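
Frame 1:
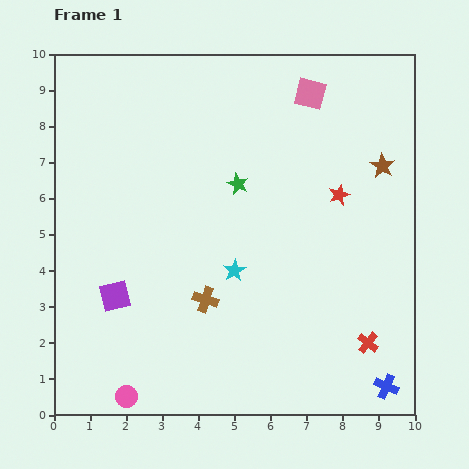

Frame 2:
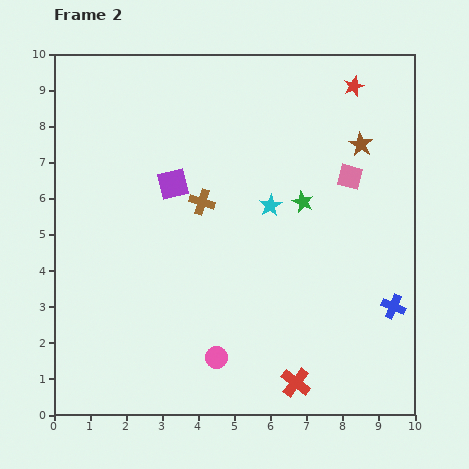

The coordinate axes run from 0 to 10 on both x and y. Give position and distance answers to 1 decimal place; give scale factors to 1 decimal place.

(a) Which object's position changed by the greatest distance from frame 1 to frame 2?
the purple square

(moved 3.5; next 3.0)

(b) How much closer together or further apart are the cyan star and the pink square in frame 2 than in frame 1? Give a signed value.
-3.0

Distance in frame 1: 5.3. Distance in frame 2: 2.3.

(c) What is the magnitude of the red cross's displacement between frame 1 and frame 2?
2.3

The red cross moved from (8.7, 2.0) to (6.7, 0.9), a distance of √(2.0² + 1.1²) ≈ 2.3.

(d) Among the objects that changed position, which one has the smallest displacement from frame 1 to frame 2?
the brown star

(moved 0.8)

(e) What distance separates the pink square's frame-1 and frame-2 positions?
2.5

The pink square moved from (7.1, 8.9) to (8.2, 6.6), a distance of √(1.1² + 2.3²) ≈ 2.5.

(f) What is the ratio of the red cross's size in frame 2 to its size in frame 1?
1.4×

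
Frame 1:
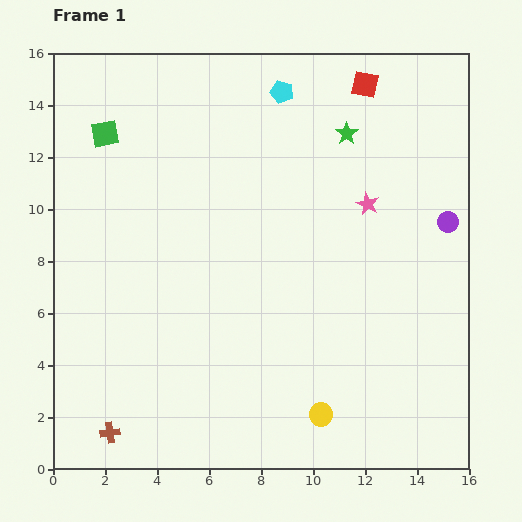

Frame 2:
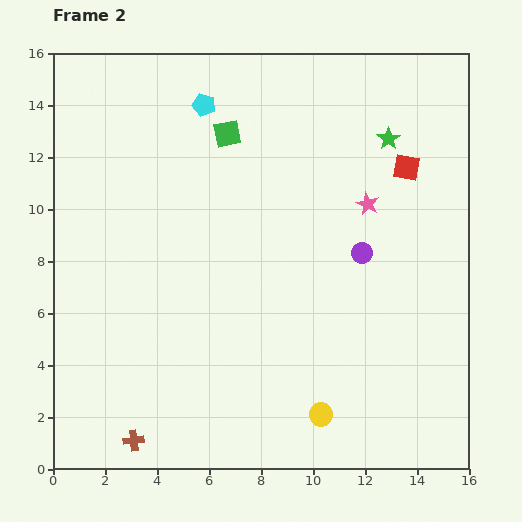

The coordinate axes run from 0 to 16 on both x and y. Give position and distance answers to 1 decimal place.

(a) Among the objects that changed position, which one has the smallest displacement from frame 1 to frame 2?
the brown cross

(moved 0.9)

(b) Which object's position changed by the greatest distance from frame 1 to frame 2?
the green square

(moved 4.7; next 3.6)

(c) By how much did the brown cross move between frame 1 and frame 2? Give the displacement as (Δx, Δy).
(0.9, -0.3)

The brown cross was at (2.2, 1.4) in frame 1 and (3.1, 1.1) in frame 2.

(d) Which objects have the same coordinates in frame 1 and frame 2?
the yellow circle, the pink star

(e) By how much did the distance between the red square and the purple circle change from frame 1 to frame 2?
-2.5

Distance in frame 1: 6.2. Distance in frame 2: 3.7.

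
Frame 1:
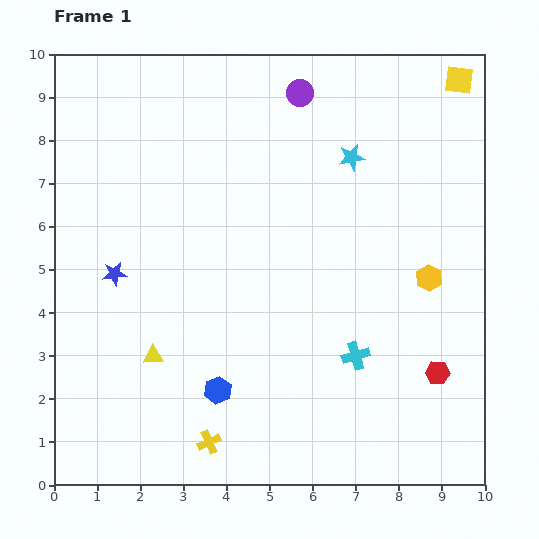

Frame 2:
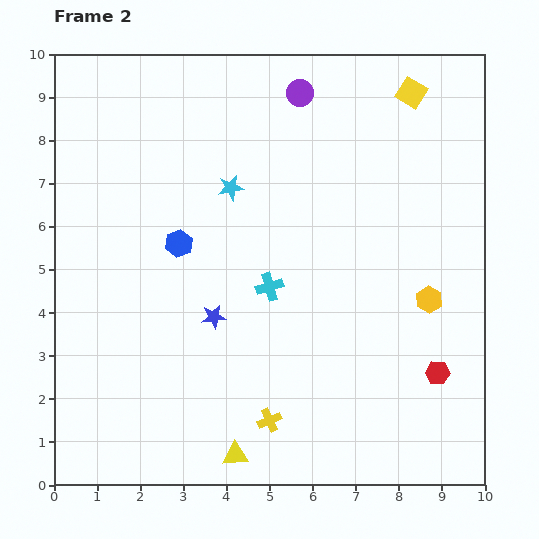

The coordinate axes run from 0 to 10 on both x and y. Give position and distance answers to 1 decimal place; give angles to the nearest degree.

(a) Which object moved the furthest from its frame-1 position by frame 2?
the blue hexagon

(moved 3.5; next 3.0)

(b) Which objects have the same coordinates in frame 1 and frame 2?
the purple circle, the red hexagon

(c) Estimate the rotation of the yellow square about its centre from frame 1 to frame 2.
26° clockwise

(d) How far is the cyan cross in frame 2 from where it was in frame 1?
2.6

The cyan cross moved from (7.0, 3.0) to (5.0, 4.6), a distance of √(2.0² + 1.6²) ≈ 2.6.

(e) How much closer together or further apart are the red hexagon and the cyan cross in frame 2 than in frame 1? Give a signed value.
+2.5

Distance in frame 1: 1.9. Distance in frame 2: 4.4.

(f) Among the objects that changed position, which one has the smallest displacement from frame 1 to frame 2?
the yellow hexagon

(moved 0.5)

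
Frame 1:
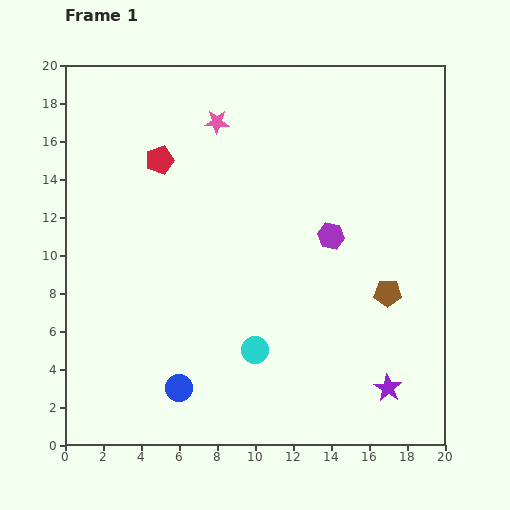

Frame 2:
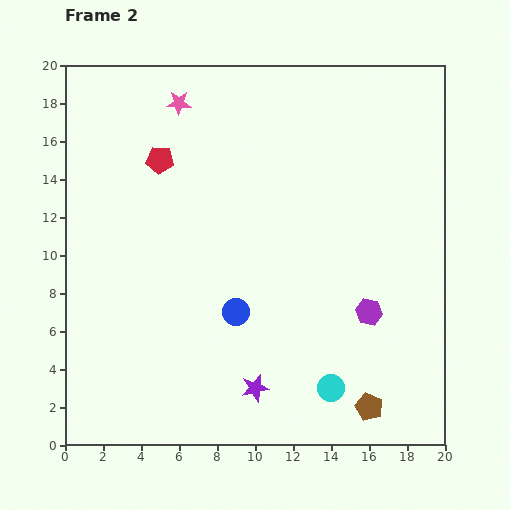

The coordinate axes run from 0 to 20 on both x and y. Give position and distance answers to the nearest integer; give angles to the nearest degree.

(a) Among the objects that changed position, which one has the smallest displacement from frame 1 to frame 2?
the pink star

(moved 2)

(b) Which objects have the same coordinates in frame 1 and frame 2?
the red pentagon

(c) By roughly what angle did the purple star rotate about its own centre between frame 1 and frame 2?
28° clockwise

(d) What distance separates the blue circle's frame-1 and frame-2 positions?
5

The blue circle moved from (6, 3) to (9, 7), a distance of √(3² + 4²) ≈ 5.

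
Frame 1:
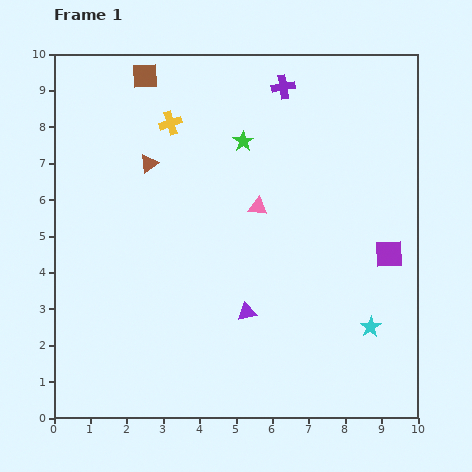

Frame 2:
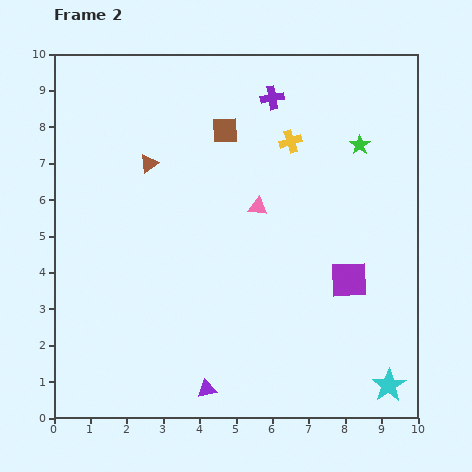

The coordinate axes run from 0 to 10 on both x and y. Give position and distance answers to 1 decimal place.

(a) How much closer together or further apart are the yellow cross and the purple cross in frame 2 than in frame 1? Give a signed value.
-2.0

Distance in frame 1: 3.3. Distance in frame 2: 1.3.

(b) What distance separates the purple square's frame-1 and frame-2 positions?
1.3

The purple square moved from (9.2, 4.5) to (8.1, 3.8), a distance of √(1.1² + 0.7²) ≈ 1.3.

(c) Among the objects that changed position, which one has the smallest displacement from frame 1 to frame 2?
the purple cross

(moved 0.4)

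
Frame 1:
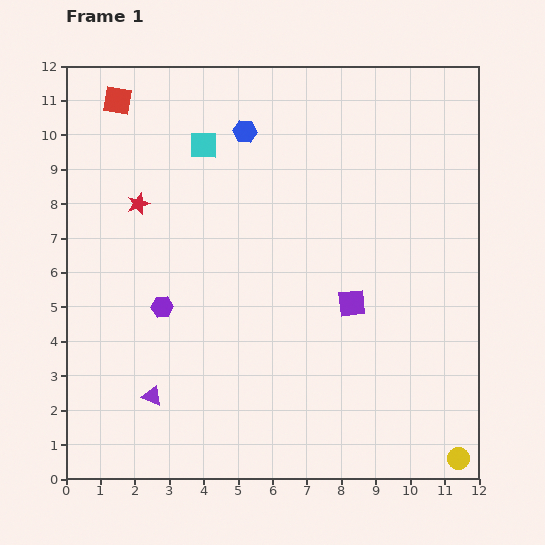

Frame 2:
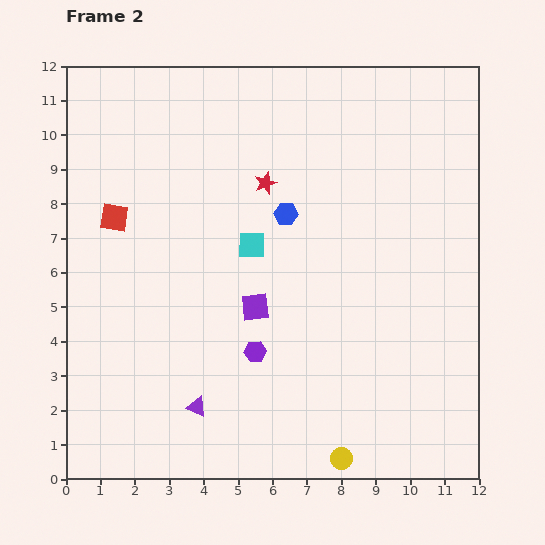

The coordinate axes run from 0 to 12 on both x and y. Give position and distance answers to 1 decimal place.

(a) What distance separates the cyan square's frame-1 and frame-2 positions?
3.2

The cyan square moved from (4.0, 9.7) to (5.4, 6.8), a distance of √(1.4² + 2.9²) ≈ 3.2.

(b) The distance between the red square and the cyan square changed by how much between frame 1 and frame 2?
+1.3

Distance in frame 1: 2.8. Distance in frame 2: 4.1.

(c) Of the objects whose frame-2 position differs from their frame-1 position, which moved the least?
the purple triangle

(moved 1.3)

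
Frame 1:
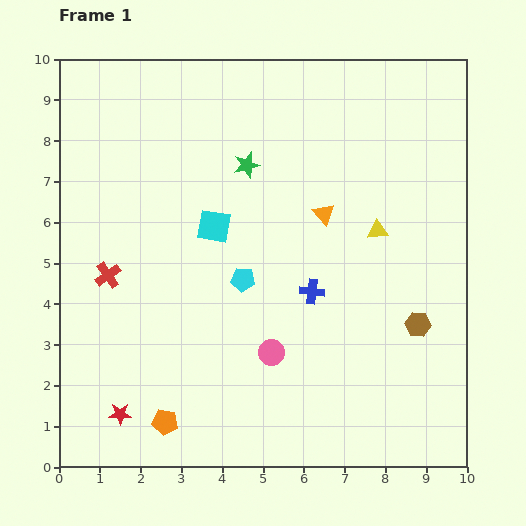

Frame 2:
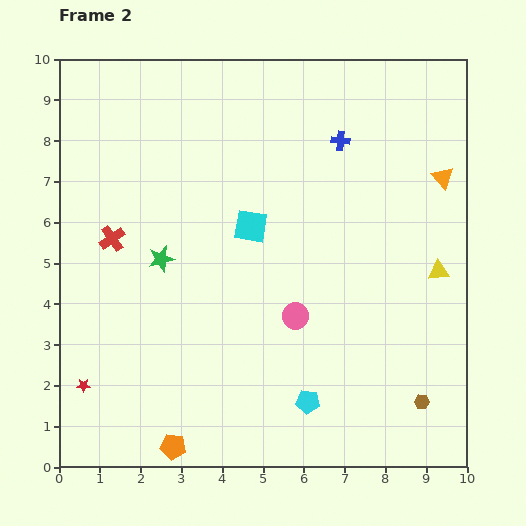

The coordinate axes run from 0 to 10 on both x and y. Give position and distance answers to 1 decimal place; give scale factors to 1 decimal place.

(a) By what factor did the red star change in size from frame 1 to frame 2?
0.6×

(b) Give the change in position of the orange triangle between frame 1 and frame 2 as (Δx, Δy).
(2.9, 0.9)

The orange triangle was at (6.5, 6.2) in frame 1 and (9.4, 7.1) in frame 2.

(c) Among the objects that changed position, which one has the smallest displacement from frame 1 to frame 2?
the orange pentagon

(moved 0.6)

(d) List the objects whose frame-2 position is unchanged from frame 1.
none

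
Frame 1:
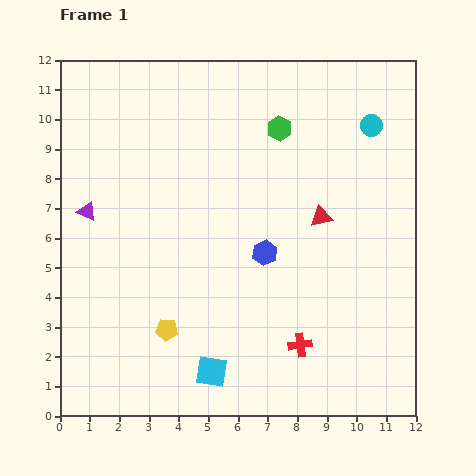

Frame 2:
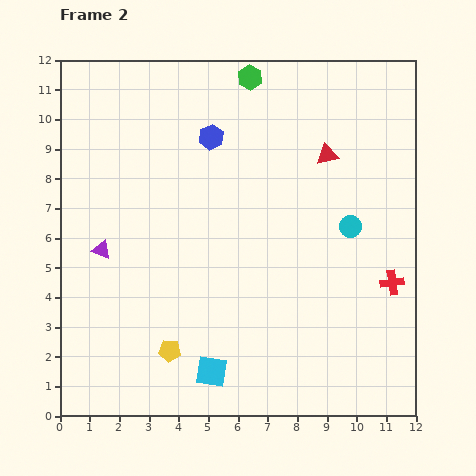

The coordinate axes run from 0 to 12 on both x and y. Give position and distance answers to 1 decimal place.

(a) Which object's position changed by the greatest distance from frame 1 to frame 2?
the blue hexagon

(moved 4.3; next 3.7)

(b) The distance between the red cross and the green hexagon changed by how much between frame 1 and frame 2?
+1.1

Distance in frame 1: 7.3. Distance in frame 2: 8.4.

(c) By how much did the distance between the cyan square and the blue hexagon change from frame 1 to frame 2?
+3.5

Distance in frame 1: 4.4. Distance in frame 2: 7.9.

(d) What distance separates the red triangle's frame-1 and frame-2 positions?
2.1

The red triangle moved from (8.8, 6.7) to (9.0, 8.8), a distance of √(0.2² + 2.1²) ≈ 2.1.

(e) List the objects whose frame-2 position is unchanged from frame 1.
the cyan square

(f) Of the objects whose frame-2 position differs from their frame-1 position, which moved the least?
the yellow pentagon

(moved 0.7)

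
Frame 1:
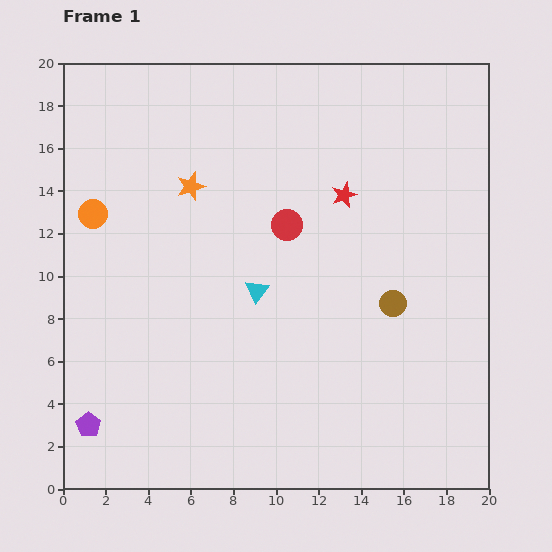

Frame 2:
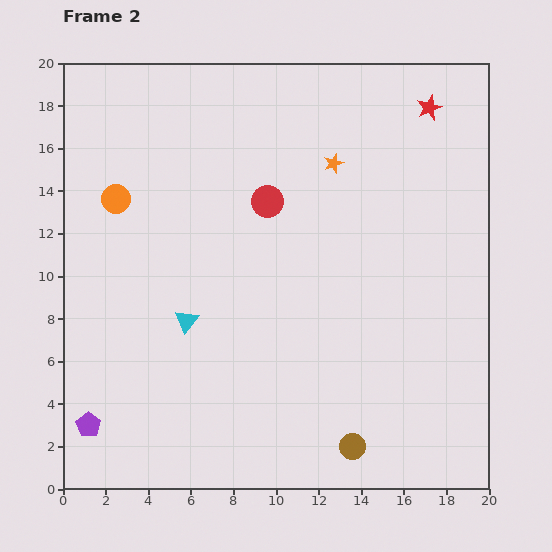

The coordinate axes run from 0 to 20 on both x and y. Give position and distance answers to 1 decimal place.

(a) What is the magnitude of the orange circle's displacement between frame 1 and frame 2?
1.3

The orange circle moved from (1.4, 12.9) to (2.5, 13.6), a distance of √(1.1² + 0.7²) ≈ 1.3.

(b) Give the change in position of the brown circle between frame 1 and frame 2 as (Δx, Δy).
(-1.9, -6.7)

The brown circle was at (15.5, 8.7) in frame 1 and (13.6, 2.0) in frame 2.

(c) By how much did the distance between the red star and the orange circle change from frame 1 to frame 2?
+3.5

Distance in frame 1: 11.8. Distance in frame 2: 15.3.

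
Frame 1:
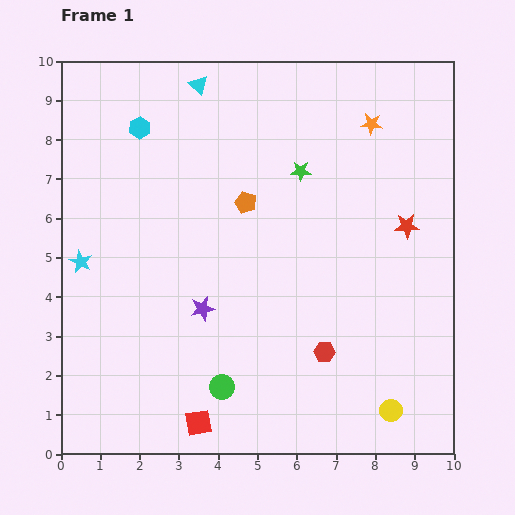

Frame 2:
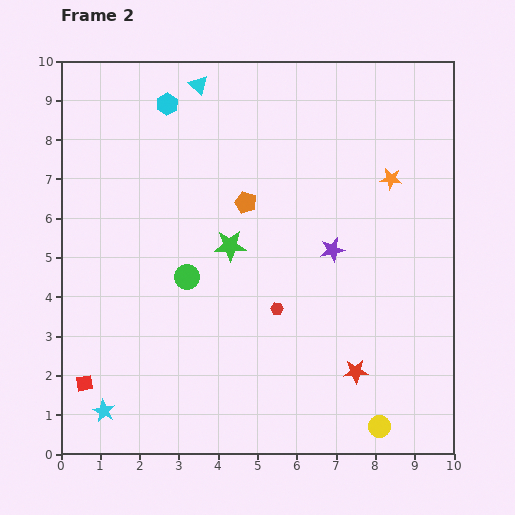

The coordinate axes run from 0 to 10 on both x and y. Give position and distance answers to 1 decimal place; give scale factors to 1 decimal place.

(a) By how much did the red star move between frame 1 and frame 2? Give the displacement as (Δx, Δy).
(-1.3, -3.7)

The red star was at (8.8, 5.8) in frame 1 and (7.5, 2.1) in frame 2.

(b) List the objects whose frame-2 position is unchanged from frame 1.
the cyan triangle, the orange pentagon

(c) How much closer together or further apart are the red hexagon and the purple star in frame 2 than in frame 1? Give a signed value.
-1.2

Distance in frame 1: 3.3. Distance in frame 2: 2.1.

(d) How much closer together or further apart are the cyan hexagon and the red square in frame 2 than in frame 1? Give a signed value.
-0.2

Distance in frame 1: 7.6. Distance in frame 2: 7.4.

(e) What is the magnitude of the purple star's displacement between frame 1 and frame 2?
3.6

The purple star moved from (3.6, 3.7) to (6.9, 5.2), a distance of √(3.3² + 1.5²) ≈ 3.6.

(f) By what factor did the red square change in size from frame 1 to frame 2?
0.6×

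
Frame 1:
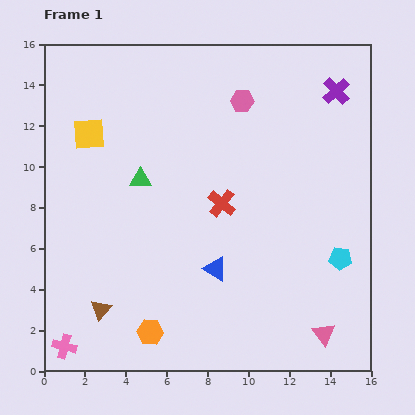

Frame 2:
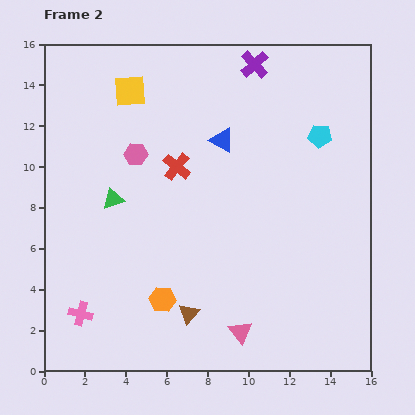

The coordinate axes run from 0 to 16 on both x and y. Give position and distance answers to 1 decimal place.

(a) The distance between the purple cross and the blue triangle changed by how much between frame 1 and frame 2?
-6.5

Distance in frame 1: 10.5. Distance in frame 2: 4.0.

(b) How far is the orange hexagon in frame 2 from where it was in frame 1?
1.7

The orange hexagon moved from (5.2, 1.9) to (5.8, 3.5), a distance of √(0.6² + 1.6²) ≈ 1.7.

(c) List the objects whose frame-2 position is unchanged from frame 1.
none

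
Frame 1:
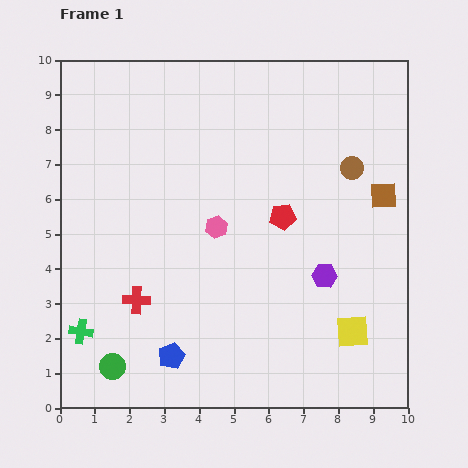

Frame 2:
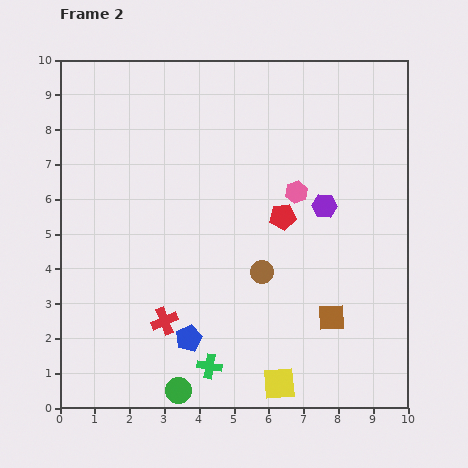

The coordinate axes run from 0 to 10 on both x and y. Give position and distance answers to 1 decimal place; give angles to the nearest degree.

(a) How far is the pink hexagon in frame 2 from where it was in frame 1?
2.5

The pink hexagon moved from (4.5, 5.2) to (6.8, 6.2), a distance of √(2.3² + 1.0²) ≈ 2.5.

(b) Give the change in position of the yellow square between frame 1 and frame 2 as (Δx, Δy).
(-2.1, -1.5)

The yellow square was at (8.4, 2.2) in frame 1 and (6.3, 0.7) in frame 2.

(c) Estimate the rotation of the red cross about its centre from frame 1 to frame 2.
24° counter-clockwise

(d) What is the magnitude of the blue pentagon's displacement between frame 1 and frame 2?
0.7

The blue pentagon moved from (3.2, 1.5) to (3.7, 2.0), a distance of √(0.5² + 0.5²) ≈ 0.7.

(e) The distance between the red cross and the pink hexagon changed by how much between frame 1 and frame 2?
+2.2

Distance in frame 1: 3.1. Distance in frame 2: 5.3.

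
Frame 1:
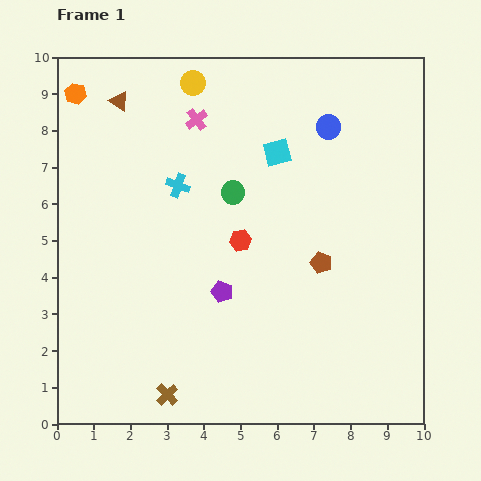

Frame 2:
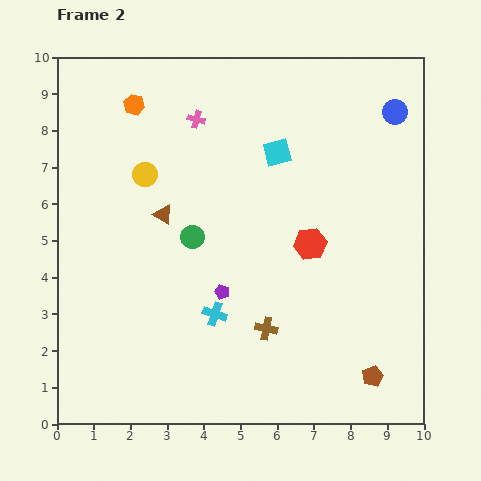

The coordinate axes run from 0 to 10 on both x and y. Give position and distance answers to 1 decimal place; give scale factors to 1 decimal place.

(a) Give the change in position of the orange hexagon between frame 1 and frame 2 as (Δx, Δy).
(1.6, -0.3)

The orange hexagon was at (0.5, 9.0) in frame 1 and (2.1, 8.7) in frame 2.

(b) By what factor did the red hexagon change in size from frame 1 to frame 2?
1.5×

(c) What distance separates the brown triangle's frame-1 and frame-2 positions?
3.3

The brown triangle moved from (1.7, 8.8) to (2.9, 5.7), a distance of √(1.2² + 3.1²) ≈ 3.3.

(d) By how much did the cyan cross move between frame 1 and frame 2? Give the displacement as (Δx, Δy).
(1.0, -3.5)

The cyan cross was at (3.3, 6.5) in frame 1 and (4.3, 3.0) in frame 2.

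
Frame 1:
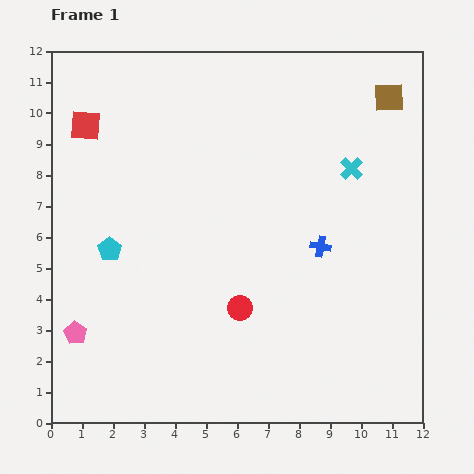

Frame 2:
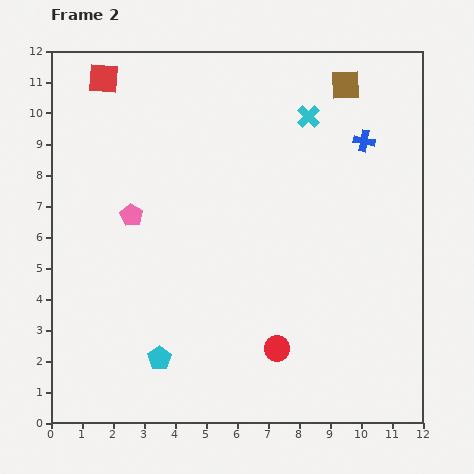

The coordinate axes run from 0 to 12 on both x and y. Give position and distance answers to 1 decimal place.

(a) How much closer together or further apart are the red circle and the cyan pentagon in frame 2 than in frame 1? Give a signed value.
-0.8

Distance in frame 1: 4.6. Distance in frame 2: 3.8.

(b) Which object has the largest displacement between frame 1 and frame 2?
the pink pentagon

(moved 4.2; next 3.8)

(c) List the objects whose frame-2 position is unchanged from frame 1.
none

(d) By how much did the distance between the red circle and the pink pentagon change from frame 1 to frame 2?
+1.0

Distance in frame 1: 5.4. Distance in frame 2: 6.4.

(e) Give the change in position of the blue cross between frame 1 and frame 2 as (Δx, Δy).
(1.4, 3.4)

The blue cross was at (8.7, 5.7) in frame 1 and (10.1, 9.1) in frame 2.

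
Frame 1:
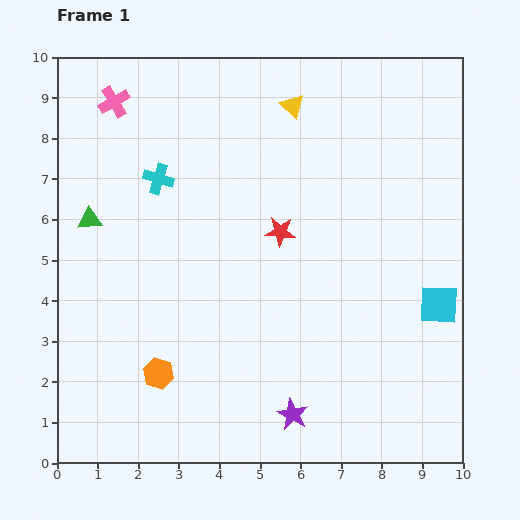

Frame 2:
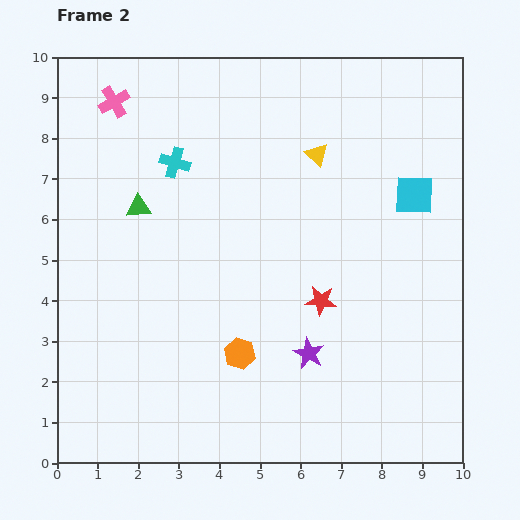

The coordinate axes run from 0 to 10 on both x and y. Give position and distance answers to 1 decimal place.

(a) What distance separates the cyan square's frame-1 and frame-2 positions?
2.8

The cyan square moved from (9.4, 3.9) to (8.8, 6.6), a distance of √(0.6² + 2.7²) ≈ 2.8.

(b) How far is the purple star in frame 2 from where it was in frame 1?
1.6

The purple star moved from (5.8, 1.2) to (6.2, 2.7), a distance of √(0.4² + 1.5²) ≈ 1.6.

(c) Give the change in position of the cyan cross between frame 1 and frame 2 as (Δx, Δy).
(0.4, 0.4)

The cyan cross was at (2.5, 7.0) in frame 1 and (2.9, 7.4) in frame 2.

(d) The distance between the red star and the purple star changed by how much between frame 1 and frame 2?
-3.2

Distance in frame 1: 4.5. Distance in frame 2: 1.3.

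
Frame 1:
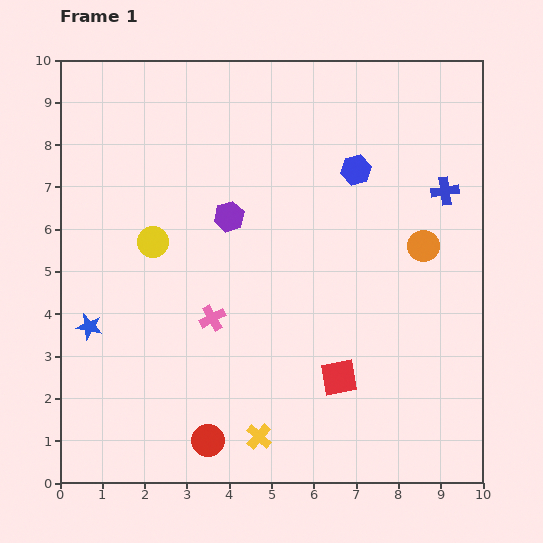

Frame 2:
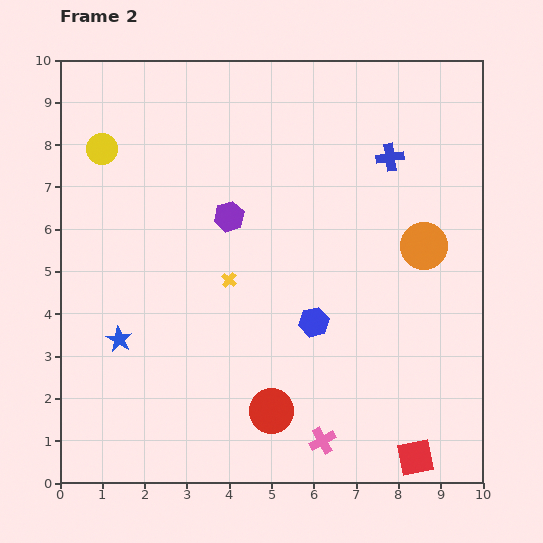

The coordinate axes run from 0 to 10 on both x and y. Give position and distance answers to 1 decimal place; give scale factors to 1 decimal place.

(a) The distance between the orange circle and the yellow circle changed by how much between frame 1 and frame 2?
+1.5

Distance in frame 1: 6.4. Distance in frame 2: 7.9.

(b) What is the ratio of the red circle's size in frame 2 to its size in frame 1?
1.4×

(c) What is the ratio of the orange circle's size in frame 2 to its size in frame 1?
1.5×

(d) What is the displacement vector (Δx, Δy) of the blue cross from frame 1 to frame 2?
(-1.3, 0.8)

The blue cross was at (9.1, 6.9) in frame 1 and (7.8, 7.7) in frame 2.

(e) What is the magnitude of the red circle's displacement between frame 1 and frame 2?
1.7

The red circle moved from (3.5, 1.0) to (5.0, 1.7), a distance of √(1.5² + 0.7²) ≈ 1.7.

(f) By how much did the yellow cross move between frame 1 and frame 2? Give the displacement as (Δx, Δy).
(-0.7, 3.7)

The yellow cross was at (4.7, 1.1) in frame 1 and (4.0, 4.8) in frame 2.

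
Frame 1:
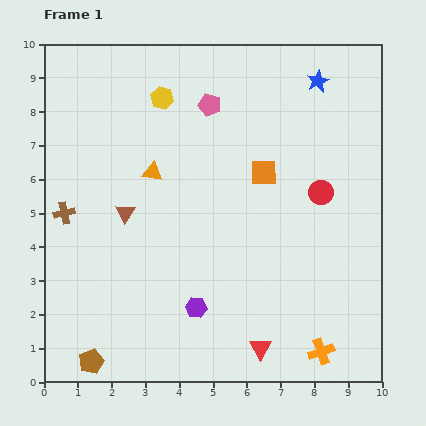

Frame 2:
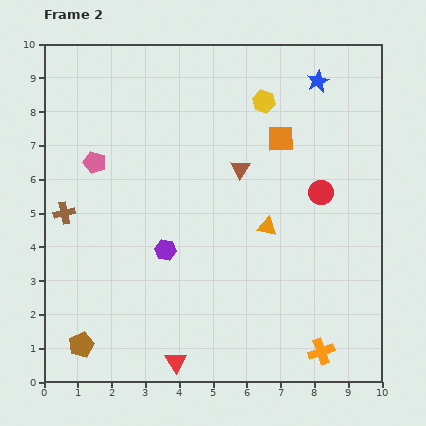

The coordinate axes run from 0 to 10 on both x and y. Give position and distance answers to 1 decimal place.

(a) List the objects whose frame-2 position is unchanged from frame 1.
the red circle, the blue star, the orange cross, the brown cross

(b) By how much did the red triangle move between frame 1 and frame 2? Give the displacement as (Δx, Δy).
(-2.5, -0.4)

The red triangle was at (6.4, 1.0) in frame 1 and (3.9, 0.6) in frame 2.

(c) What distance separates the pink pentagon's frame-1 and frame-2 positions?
3.8

The pink pentagon moved from (4.9, 8.2) to (1.5, 6.5), a distance of √(3.4² + 1.7²) ≈ 3.8.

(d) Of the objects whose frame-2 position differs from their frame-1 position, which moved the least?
the brown pentagon

(moved 0.6)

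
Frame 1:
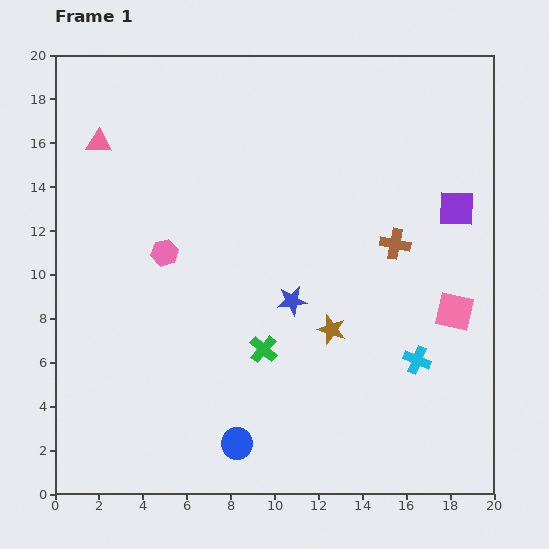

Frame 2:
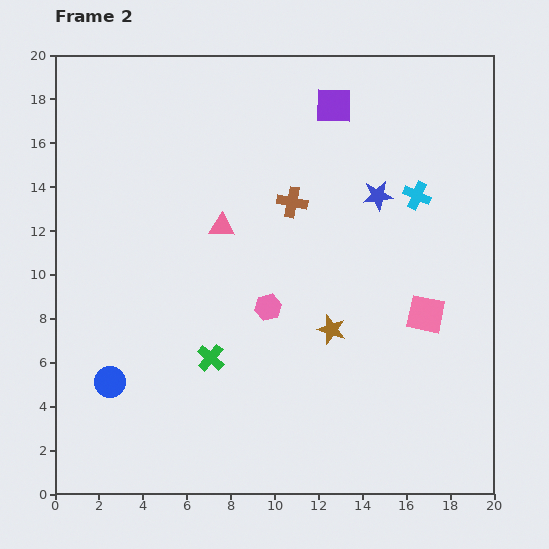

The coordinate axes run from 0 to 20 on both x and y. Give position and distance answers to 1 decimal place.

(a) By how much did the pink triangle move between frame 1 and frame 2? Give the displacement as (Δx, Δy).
(5.6, -3.8)

The pink triangle was at (2.0, 16.0) in frame 1 and (7.6, 12.2) in frame 2.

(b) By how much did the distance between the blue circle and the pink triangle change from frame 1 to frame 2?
-6.4

Distance in frame 1: 15.1. Distance in frame 2: 8.7.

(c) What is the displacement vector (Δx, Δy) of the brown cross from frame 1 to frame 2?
(-4.7, 1.9)

The brown cross was at (15.5, 11.4) in frame 1 and (10.8, 13.3) in frame 2.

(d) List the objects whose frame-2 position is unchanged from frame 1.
the brown star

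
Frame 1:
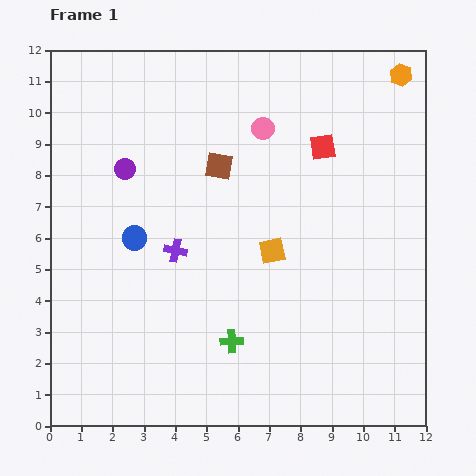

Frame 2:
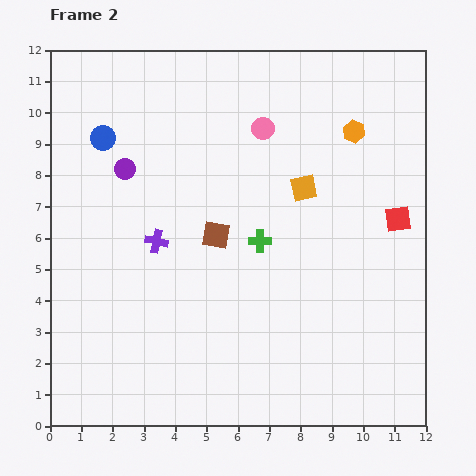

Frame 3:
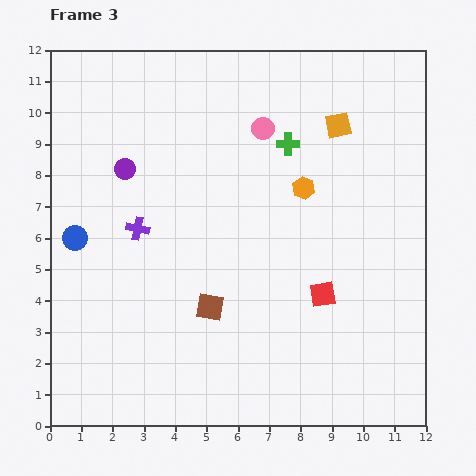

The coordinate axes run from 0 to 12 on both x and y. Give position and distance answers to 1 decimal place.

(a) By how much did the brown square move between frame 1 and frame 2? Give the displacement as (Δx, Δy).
(-0.1, -2.2)

The brown square was at (5.4, 8.3) in frame 1 and (5.3, 6.1) in frame 2.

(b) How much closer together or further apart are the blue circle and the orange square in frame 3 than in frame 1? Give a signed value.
+4.7

Distance in frame 1: 4.4. Distance in frame 3: 9.1.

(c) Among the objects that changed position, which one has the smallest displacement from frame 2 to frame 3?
the purple cross

(moved 0.7)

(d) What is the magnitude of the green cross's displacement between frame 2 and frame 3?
3.2

The green cross moved from (6.7, 5.9) to (7.6, 9.0), a distance of √(0.9² + 3.1²) ≈ 3.2.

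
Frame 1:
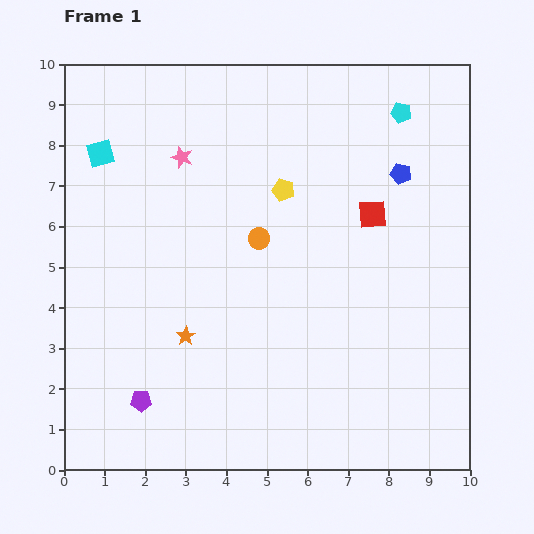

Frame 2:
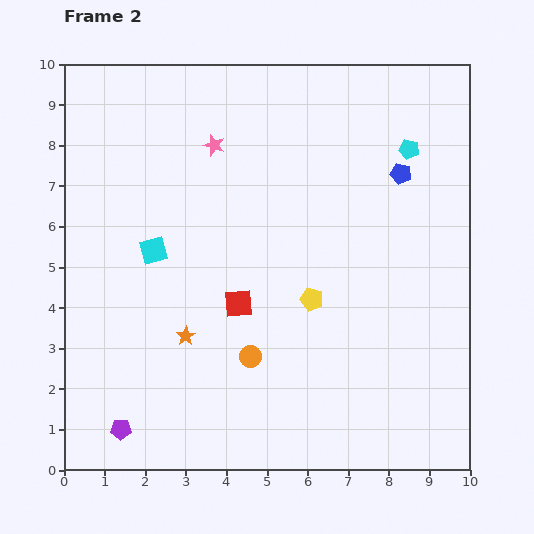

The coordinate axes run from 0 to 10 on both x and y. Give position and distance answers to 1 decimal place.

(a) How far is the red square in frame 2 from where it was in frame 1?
4.0

The red square moved from (7.6, 6.3) to (4.3, 4.1), a distance of √(3.3² + 2.2²) ≈ 4.0.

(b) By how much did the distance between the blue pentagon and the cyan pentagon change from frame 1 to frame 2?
-0.9

Distance in frame 1: 1.5. Distance in frame 2: 0.6.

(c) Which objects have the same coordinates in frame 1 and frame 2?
the orange star, the blue pentagon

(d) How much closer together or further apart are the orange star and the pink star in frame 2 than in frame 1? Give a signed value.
+0.4

Distance in frame 1: 4.4. Distance in frame 2: 4.8.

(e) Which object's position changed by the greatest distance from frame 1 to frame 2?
the red square

(moved 4.0; next 2.9)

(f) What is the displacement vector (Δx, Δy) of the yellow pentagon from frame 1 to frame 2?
(0.7, -2.7)

The yellow pentagon was at (5.4, 6.9) in frame 1 and (6.1, 4.2) in frame 2.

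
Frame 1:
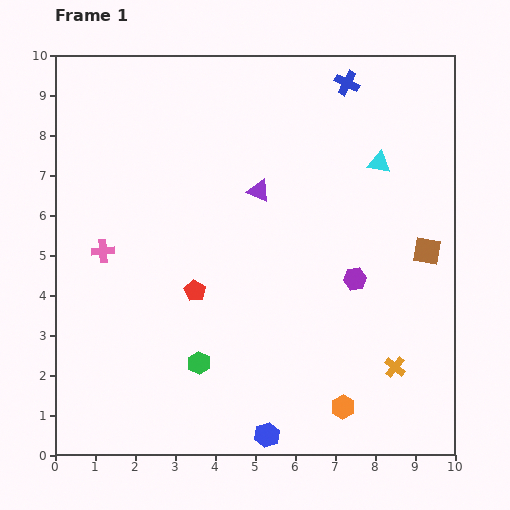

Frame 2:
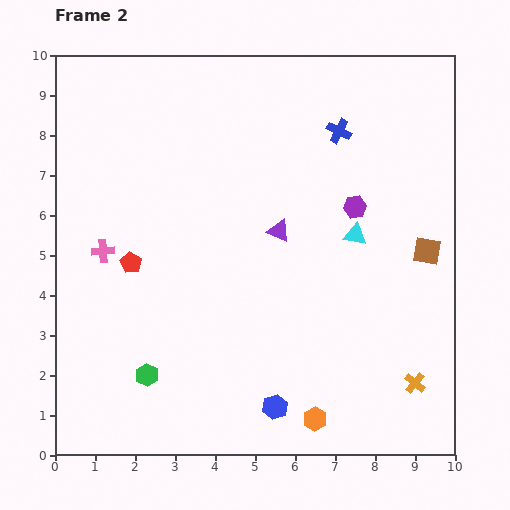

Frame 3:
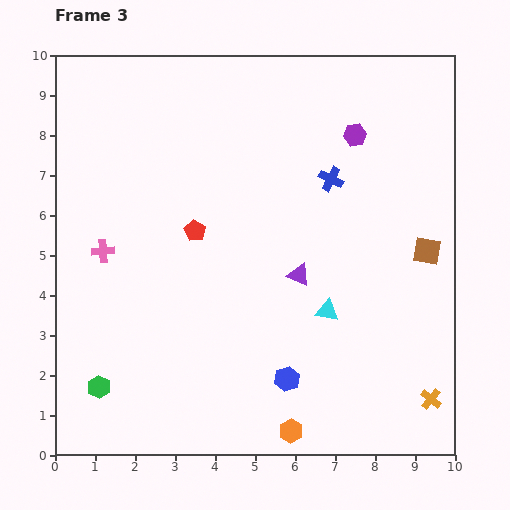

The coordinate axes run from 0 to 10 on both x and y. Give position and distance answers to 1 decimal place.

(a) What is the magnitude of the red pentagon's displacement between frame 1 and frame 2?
1.7

The red pentagon moved from (3.5, 4.1) to (1.9, 4.8), a distance of √(1.6² + 0.7²) ≈ 1.7.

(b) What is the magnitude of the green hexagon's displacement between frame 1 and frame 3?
2.6

The green hexagon moved from (3.6, 2.3) to (1.1, 1.7), a distance of √(2.5² + 0.6²) ≈ 2.6.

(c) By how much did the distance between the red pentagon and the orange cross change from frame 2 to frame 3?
-0.5

Distance in frame 2: 7.7. Distance in frame 3: 7.2.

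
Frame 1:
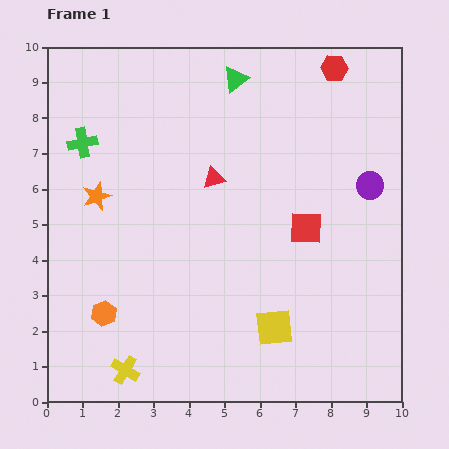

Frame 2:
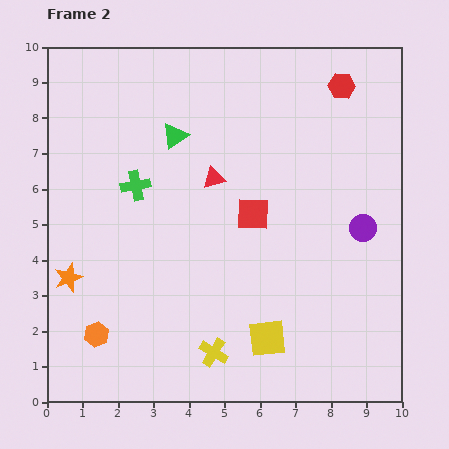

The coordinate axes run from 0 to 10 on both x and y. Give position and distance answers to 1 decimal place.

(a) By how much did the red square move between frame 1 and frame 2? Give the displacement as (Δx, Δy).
(-1.5, 0.4)

The red square was at (7.3, 4.9) in frame 1 and (5.8, 5.3) in frame 2.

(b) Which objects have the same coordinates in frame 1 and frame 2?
the red triangle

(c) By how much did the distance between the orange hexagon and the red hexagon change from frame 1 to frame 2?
+0.3

Distance in frame 1: 9.5. Distance in frame 2: 9.8.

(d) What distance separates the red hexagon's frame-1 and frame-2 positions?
0.5

The red hexagon moved from (8.1, 9.4) to (8.3, 8.9), a distance of √(0.2² + 0.5²) ≈ 0.5.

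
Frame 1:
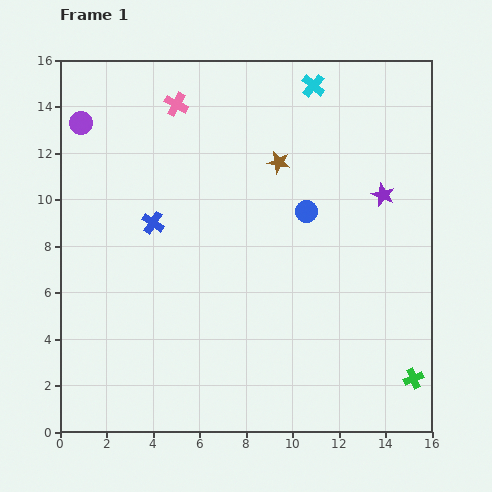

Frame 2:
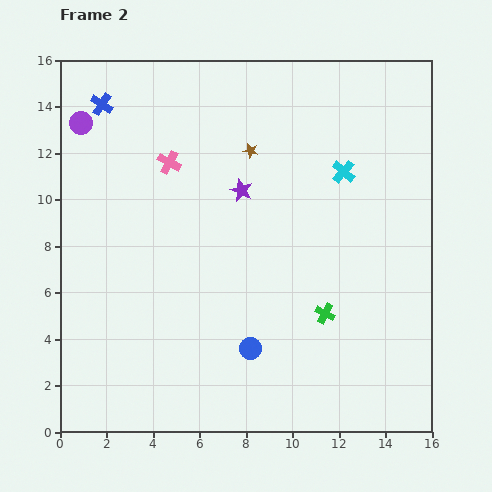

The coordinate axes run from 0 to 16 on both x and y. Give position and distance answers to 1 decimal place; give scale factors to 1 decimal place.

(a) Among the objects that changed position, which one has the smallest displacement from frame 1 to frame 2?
the brown star

(moved 1.3)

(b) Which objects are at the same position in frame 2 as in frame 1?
the purple circle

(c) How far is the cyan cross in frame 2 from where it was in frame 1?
3.9

The cyan cross moved from (10.9, 14.9) to (12.2, 11.2), a distance of √(1.3² + 3.7²) ≈ 3.9.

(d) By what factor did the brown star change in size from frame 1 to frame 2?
0.7×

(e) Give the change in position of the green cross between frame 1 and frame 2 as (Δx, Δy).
(-3.8, 2.8)

The green cross was at (15.2, 2.3) in frame 1 and (11.4, 5.1) in frame 2.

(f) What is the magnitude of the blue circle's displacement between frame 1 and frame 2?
6.4

The blue circle moved from (10.6, 9.5) to (8.2, 3.6), a distance of √(2.4² + 5.9²) ≈ 6.4.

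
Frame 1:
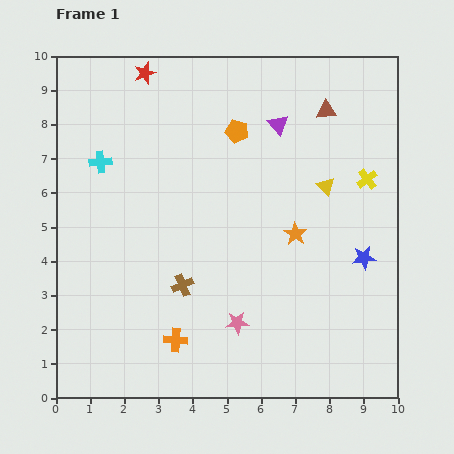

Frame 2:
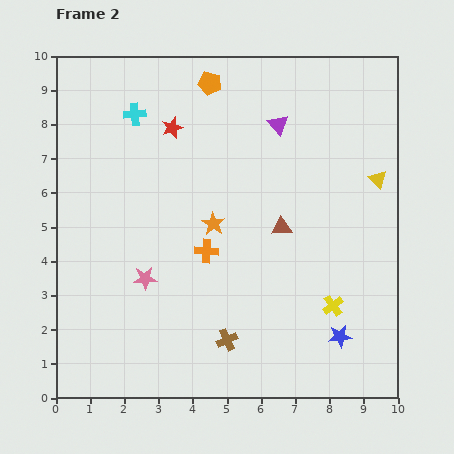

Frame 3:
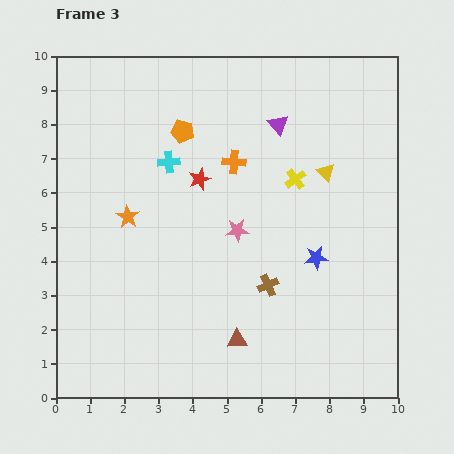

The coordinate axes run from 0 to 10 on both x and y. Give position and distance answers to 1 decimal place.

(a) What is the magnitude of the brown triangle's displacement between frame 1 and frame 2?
3.6

The brown triangle moved from (7.9, 8.4) to (6.6, 5.0), a distance of √(1.3² + 3.4²) ≈ 3.6.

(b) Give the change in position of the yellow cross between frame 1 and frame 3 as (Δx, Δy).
(-2.1, 0.0)

The yellow cross was at (9.1, 6.4) in frame 1 and (7.0, 6.4) in frame 3.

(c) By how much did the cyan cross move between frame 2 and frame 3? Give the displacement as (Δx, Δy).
(1.0, -1.4)

The cyan cross was at (2.3, 8.3) in frame 2 and (3.3, 6.9) in frame 3.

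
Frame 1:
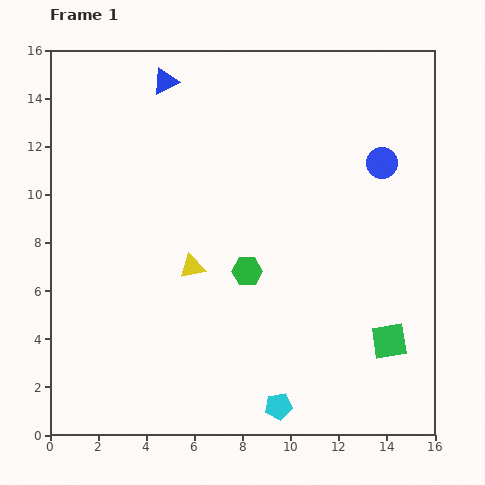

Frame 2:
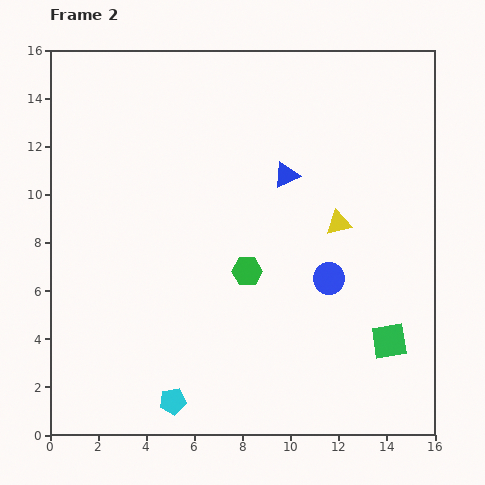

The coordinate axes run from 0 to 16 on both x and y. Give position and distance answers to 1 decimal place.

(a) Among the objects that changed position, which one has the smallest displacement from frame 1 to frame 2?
the cyan pentagon

(moved 4.4)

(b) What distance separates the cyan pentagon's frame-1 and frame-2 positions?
4.4

The cyan pentagon moved from (9.5, 1.2) to (5.1, 1.4), a distance of √(4.4² + 0.2²) ≈ 4.4.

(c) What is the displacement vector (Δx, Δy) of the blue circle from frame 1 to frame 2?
(-2.2, -4.8)

The blue circle was at (13.8, 11.3) in frame 1 and (11.6, 6.5) in frame 2.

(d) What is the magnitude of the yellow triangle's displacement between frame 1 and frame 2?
6.4

The yellow triangle moved from (5.9, 7.0) to (12.0, 8.8), a distance of √(6.1² + 1.8²) ≈ 6.4.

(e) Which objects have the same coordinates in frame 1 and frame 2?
the green hexagon, the green square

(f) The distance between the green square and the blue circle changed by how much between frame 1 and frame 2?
-3.8

Distance in frame 1: 7.4. Distance in frame 2: 3.6.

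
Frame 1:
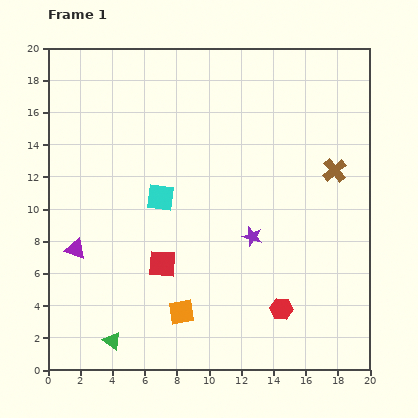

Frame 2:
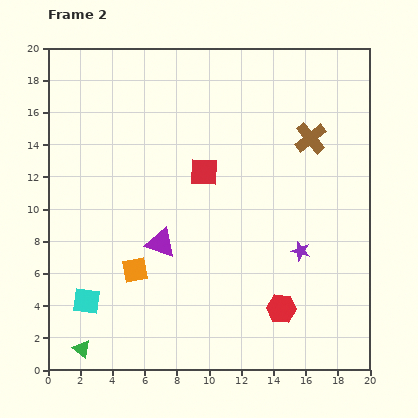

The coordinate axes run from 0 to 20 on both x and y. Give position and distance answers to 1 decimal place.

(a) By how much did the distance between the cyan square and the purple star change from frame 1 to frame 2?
+7.5

Distance in frame 1: 6.2. Distance in frame 2: 13.7.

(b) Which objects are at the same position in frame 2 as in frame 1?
the red hexagon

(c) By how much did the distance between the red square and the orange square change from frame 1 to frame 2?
+4.3

Distance in frame 1: 3.2. Distance in frame 2: 7.5.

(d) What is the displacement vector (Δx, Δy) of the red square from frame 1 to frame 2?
(2.6, 5.7)

The red square was at (7.1, 6.6) in frame 1 and (9.7, 12.3) in frame 2.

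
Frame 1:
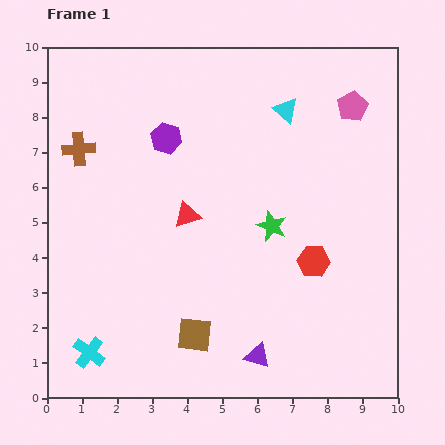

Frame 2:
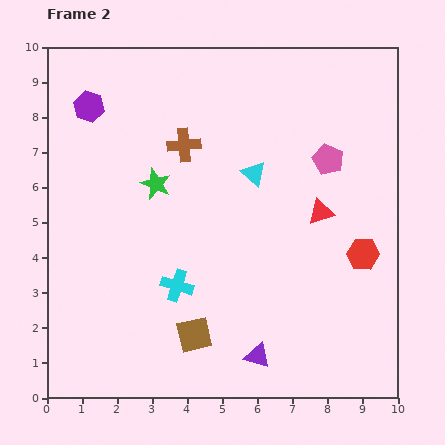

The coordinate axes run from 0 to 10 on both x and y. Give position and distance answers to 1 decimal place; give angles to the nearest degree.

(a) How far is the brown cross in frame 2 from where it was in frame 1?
3.0

The brown cross moved from (0.9, 7.1) to (3.9, 7.2), a distance of √(3.0² + 0.1²) ≈ 3.0.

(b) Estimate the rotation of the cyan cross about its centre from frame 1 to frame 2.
20° counter-clockwise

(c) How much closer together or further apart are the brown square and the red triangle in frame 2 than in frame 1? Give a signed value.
+1.6

Distance in frame 1: 3.4. Distance in frame 2: 5.0.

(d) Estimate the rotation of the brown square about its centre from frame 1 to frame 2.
19° counter-clockwise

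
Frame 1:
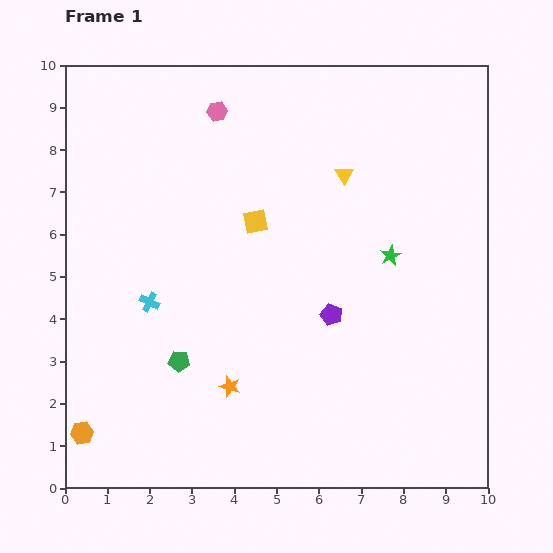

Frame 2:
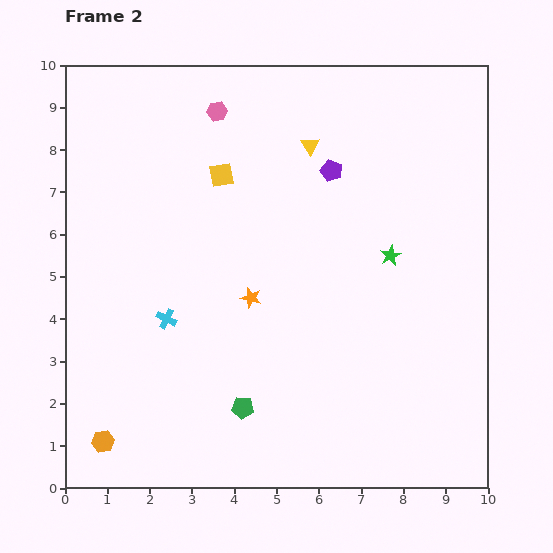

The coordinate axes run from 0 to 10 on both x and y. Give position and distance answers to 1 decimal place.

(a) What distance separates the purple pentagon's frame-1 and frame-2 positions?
3.4

The purple pentagon moved from (6.3, 4.1) to (6.3, 7.5), a distance of √(0.0² + 3.4²) ≈ 3.4.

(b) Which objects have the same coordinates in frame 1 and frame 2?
the pink hexagon, the green star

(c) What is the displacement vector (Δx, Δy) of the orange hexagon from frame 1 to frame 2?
(0.5, -0.2)

The orange hexagon was at (0.4, 1.3) in frame 1 and (0.9, 1.1) in frame 2.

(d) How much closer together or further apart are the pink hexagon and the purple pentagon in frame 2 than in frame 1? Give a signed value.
-2.5

Distance in frame 1: 5.5. Distance in frame 2: 3.0.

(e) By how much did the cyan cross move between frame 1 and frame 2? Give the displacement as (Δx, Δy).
(0.4, -0.4)

The cyan cross was at (2.0, 4.4) in frame 1 and (2.4, 4.0) in frame 2.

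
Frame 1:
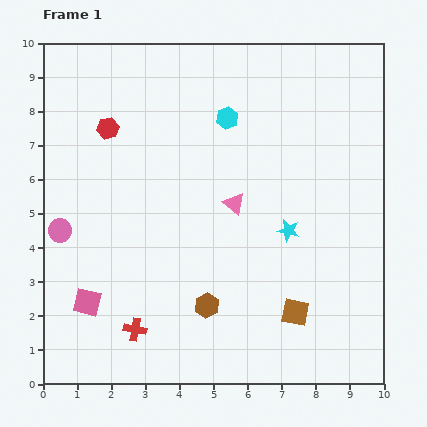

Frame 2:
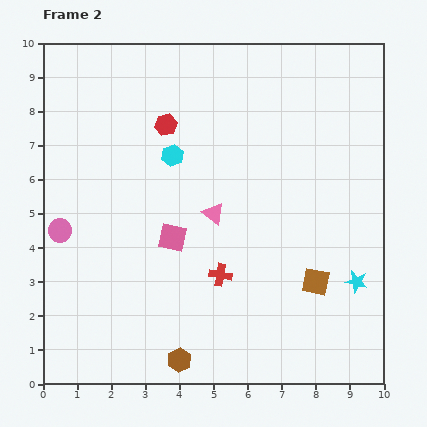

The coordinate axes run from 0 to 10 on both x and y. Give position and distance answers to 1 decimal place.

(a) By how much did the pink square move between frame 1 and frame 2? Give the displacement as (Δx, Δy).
(2.5, 1.9)

The pink square was at (1.3, 2.4) in frame 1 and (3.8, 4.3) in frame 2.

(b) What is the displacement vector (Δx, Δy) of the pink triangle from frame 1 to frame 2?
(-0.6, -0.3)

The pink triangle was at (5.6, 5.3) in frame 1 and (5.0, 5.0) in frame 2.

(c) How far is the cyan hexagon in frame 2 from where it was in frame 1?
1.9

The cyan hexagon moved from (5.4, 7.8) to (3.8, 6.7), a distance of √(1.6² + 1.1²) ≈ 1.9.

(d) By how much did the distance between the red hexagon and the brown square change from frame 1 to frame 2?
-1.3

Distance in frame 1: 7.7. Distance in frame 2: 6.4.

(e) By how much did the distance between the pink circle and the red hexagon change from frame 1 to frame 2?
+1.1

Distance in frame 1: 3.3. Distance in frame 2: 4.4.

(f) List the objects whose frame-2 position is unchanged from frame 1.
the pink circle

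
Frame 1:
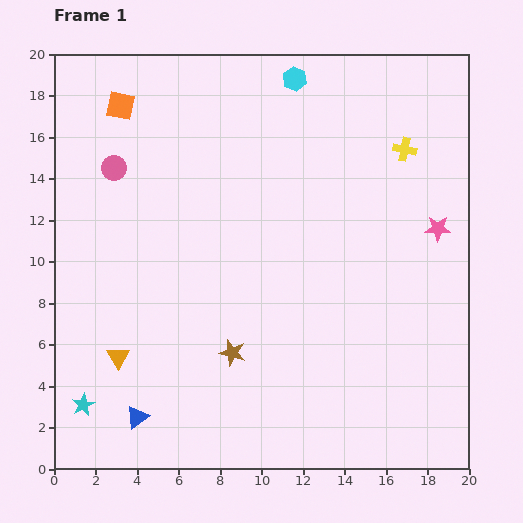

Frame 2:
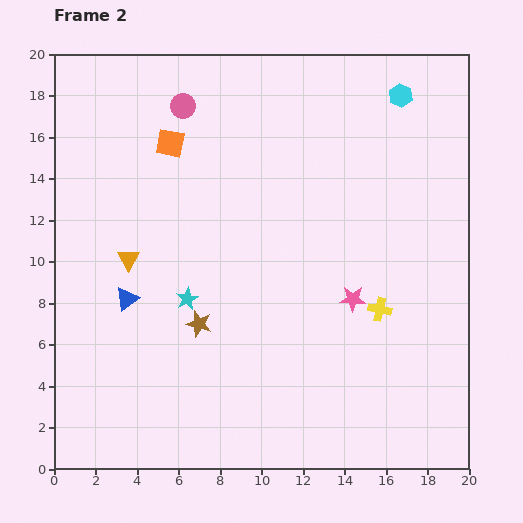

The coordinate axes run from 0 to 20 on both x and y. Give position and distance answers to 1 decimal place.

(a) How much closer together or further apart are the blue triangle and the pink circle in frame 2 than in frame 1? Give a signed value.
-2.4

Distance in frame 1: 12.1. Distance in frame 2: 9.7.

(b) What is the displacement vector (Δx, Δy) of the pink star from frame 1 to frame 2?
(-4.1, -3.4)

The pink star was at (18.5, 11.6) in frame 1 and (14.4, 8.2) in frame 2.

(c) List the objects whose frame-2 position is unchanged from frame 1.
none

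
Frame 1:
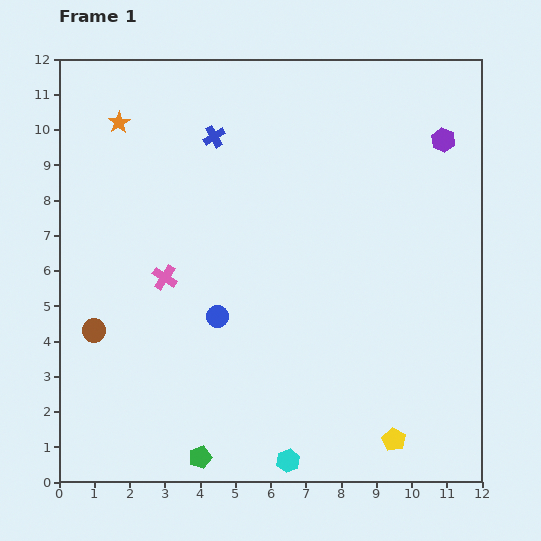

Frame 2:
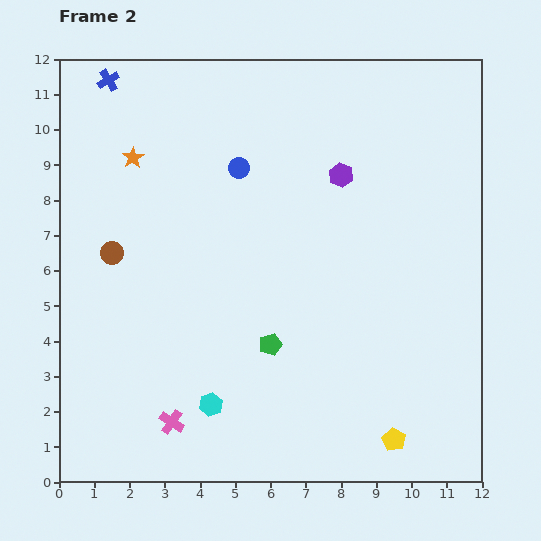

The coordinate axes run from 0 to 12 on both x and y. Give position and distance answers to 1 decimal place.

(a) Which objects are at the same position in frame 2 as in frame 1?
the yellow pentagon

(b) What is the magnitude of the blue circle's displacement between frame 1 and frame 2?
4.2

The blue circle moved from (4.5, 4.7) to (5.1, 8.9), a distance of √(0.6² + 4.2²) ≈ 4.2.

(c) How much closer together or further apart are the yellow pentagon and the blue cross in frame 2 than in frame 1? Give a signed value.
+3.0

Distance in frame 1: 10.0. Distance in frame 2: 13.0.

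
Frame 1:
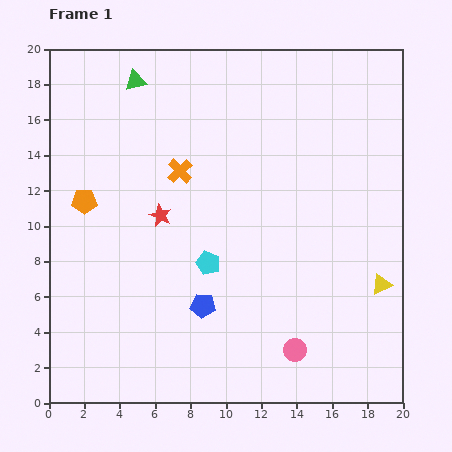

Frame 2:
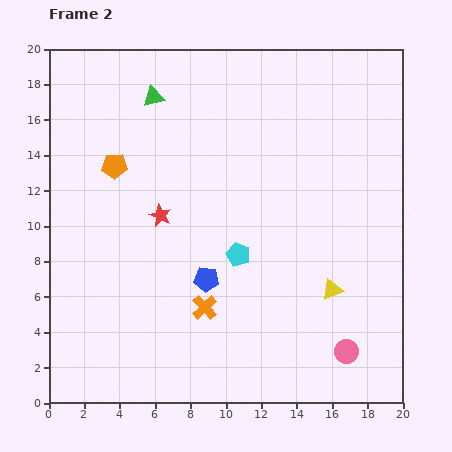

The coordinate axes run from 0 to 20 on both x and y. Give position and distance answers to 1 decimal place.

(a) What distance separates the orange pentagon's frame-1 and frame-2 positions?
2.6

The orange pentagon moved from (2.0, 11.4) to (3.7, 13.4), a distance of √(1.7² + 2.0²) ≈ 2.6.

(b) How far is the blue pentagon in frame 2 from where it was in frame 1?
1.5

The blue pentagon moved from (8.7, 5.5) to (8.9, 7.0), a distance of √(0.2² + 1.5²) ≈ 1.5.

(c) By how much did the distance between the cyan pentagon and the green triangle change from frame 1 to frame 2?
-1.0

Distance in frame 1: 11.1. Distance in frame 2: 10.1.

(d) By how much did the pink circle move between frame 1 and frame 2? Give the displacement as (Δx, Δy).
(2.9, -0.1)

The pink circle was at (13.9, 3.0) in frame 1 and (16.8, 2.9) in frame 2.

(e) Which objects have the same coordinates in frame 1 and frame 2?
the red star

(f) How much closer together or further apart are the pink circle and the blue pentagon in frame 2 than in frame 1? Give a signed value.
+3.1

Distance in frame 1: 5.8. Distance in frame 2: 8.9.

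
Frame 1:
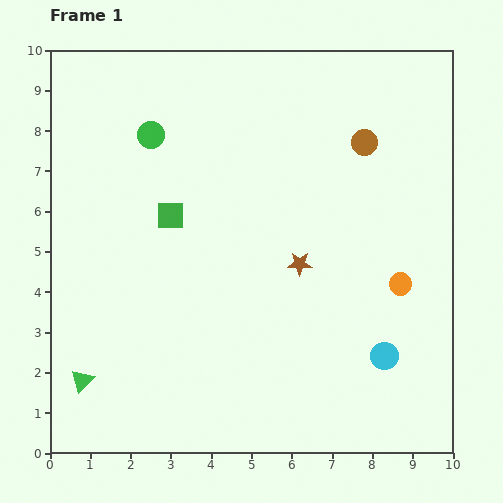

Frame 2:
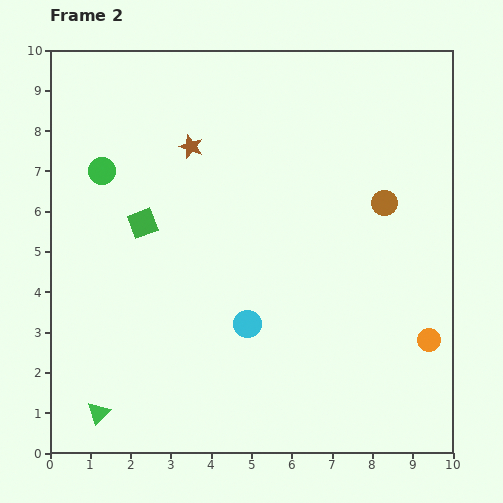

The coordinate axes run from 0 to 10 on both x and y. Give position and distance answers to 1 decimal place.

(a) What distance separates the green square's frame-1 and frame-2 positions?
0.7

The green square moved from (3.0, 5.9) to (2.3, 5.7), a distance of √(0.7² + 0.2²) ≈ 0.7.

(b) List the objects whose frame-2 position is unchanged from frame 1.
none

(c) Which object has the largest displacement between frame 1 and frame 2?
the brown star

(moved 4.0; next 3.5)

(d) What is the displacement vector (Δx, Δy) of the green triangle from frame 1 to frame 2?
(0.4, -0.8)

The green triangle was at (0.8, 1.8) in frame 1 and (1.2, 1.0) in frame 2.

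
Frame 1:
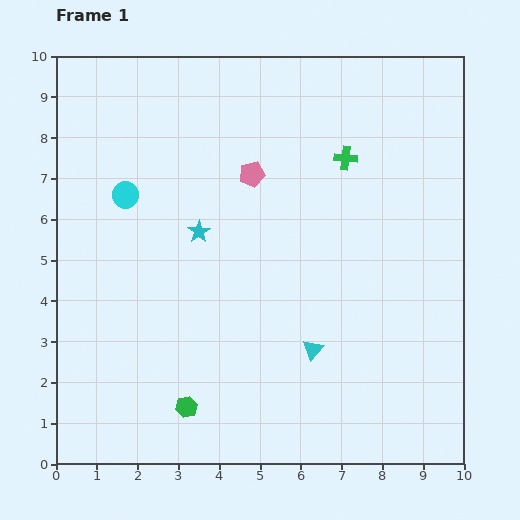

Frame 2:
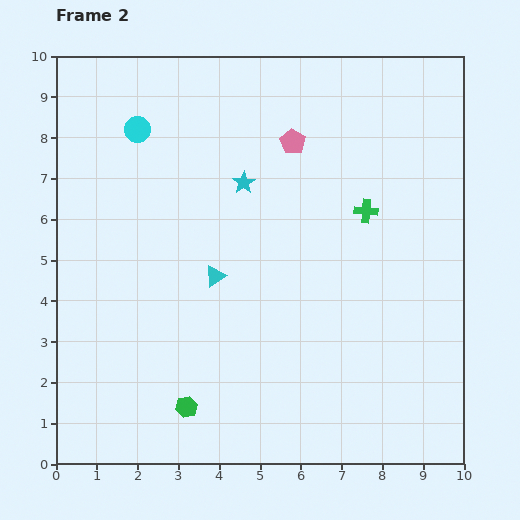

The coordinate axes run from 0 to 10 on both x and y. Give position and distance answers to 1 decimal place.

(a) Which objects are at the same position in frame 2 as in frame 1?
the green hexagon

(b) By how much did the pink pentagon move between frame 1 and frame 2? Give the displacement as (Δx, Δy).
(1.0, 0.8)

The pink pentagon was at (4.8, 7.1) in frame 1 and (5.8, 7.9) in frame 2.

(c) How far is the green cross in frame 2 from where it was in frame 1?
1.4

The green cross moved from (7.1, 7.5) to (7.6, 6.2), a distance of √(0.5² + 1.3²) ≈ 1.4.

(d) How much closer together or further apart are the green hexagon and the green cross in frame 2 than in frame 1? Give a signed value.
-0.7

Distance in frame 1: 7.2. Distance in frame 2: 6.5.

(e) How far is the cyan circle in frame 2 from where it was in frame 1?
1.6

The cyan circle moved from (1.7, 6.6) to (2.0, 8.2), a distance of √(0.3² + 1.6²) ≈ 1.6.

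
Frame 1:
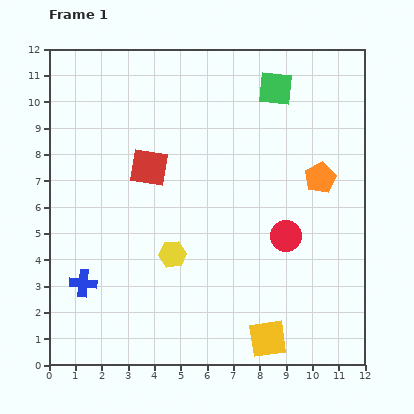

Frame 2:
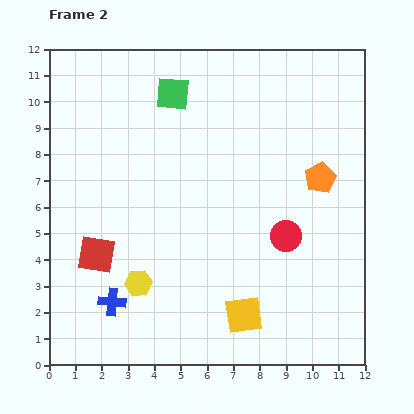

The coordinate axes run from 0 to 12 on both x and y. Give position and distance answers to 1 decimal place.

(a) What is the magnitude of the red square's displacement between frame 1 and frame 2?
3.9

The red square moved from (3.8, 7.5) to (1.8, 4.2), a distance of √(2.0² + 3.3²) ≈ 3.9.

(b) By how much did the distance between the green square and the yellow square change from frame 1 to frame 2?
-0.7

Distance in frame 1: 9.5. Distance in frame 2: 8.8.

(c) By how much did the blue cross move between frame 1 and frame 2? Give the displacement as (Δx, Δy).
(1.1, -0.7)

The blue cross was at (1.3, 3.1) in frame 1 and (2.4, 2.4) in frame 2.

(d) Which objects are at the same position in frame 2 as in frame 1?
the red circle, the orange pentagon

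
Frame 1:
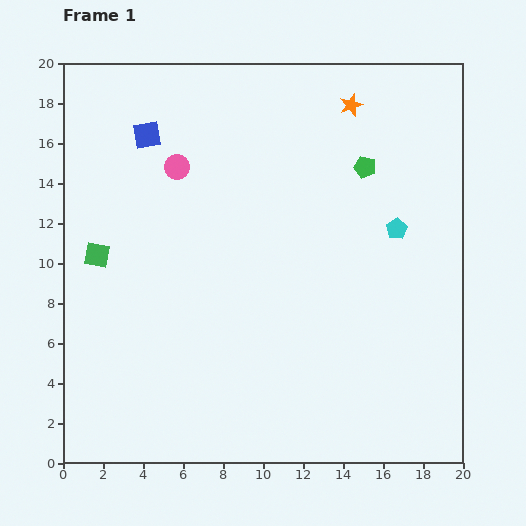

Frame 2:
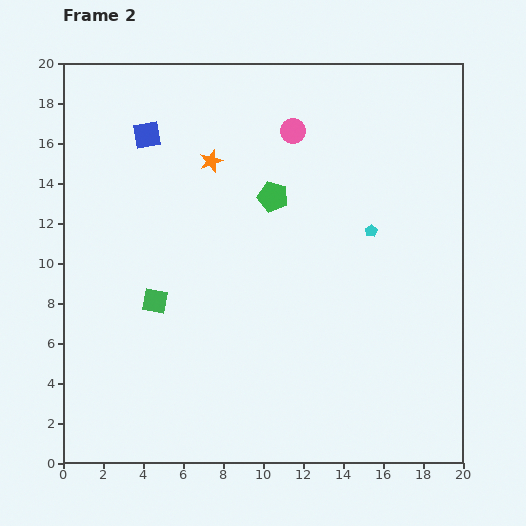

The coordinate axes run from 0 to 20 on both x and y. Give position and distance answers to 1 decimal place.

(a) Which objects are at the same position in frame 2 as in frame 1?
the blue square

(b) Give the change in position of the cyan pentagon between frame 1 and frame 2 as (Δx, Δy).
(-1.3, -0.1)

The cyan pentagon was at (16.7, 11.7) in frame 1 and (15.4, 11.6) in frame 2.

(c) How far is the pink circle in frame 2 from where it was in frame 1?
6.1

The pink circle moved from (5.7, 14.8) to (11.5, 16.6), a distance of √(5.8² + 1.8²) ≈ 6.1.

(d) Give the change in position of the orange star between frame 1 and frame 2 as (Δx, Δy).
(-7.0, -2.8)

The orange star was at (14.4, 17.9) in frame 1 and (7.4, 15.1) in frame 2.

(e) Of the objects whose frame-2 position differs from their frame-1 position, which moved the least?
the cyan pentagon

(moved 1.3)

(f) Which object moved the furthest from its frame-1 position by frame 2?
the orange star

(moved 7.5; next 6.1)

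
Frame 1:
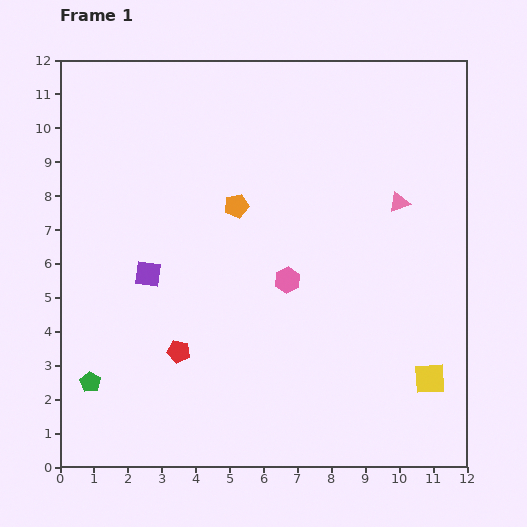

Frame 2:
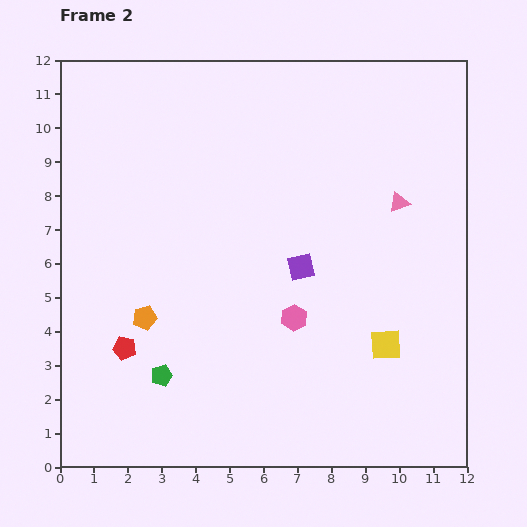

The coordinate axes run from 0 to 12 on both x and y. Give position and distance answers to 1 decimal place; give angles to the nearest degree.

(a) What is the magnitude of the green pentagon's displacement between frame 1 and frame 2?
2.1

The green pentagon moved from (0.9, 2.5) to (3.0, 2.7), a distance of √(2.1² + 0.2²) ≈ 2.1.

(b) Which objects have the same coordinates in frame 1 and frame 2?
the pink triangle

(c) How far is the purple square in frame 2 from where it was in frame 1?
4.5

The purple square moved from (2.6, 5.7) to (7.1, 5.9), a distance of √(4.5² + 0.2²) ≈ 4.5.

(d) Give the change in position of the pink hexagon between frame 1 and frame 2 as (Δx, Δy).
(0.2, -1.1)

The pink hexagon was at (6.7, 5.5) in frame 1 and (6.9, 4.4) in frame 2.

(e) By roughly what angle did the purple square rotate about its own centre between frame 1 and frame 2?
21° counter-clockwise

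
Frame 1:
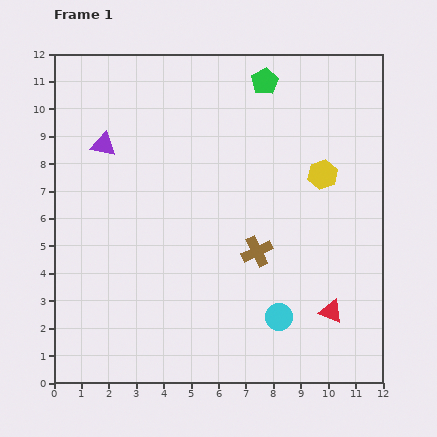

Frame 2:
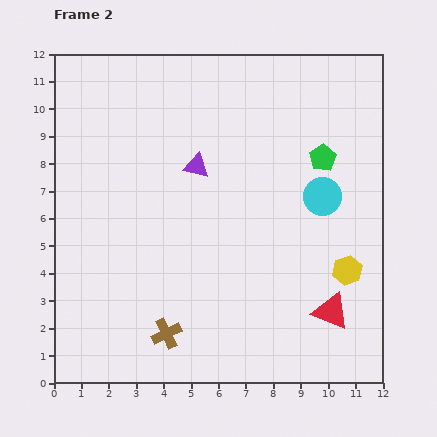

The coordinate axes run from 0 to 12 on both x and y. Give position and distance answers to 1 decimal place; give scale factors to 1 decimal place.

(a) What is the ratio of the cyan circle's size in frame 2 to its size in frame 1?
1.4×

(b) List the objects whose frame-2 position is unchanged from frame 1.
the red triangle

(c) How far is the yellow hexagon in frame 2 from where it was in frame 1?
3.6

The yellow hexagon moved from (9.8, 7.6) to (10.7, 4.1), a distance of √(0.9² + 3.5²) ≈ 3.6.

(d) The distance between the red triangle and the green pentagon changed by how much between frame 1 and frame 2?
-3.1

Distance in frame 1: 8.7. Distance in frame 2: 5.6.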